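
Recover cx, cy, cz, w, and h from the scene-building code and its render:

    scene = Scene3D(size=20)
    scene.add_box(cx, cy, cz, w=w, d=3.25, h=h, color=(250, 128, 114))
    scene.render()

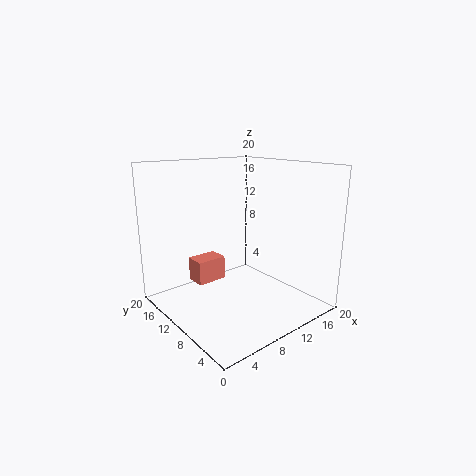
cx = 7.5
cy = 16.25
cz = 1
w = 4.75
h = 3.75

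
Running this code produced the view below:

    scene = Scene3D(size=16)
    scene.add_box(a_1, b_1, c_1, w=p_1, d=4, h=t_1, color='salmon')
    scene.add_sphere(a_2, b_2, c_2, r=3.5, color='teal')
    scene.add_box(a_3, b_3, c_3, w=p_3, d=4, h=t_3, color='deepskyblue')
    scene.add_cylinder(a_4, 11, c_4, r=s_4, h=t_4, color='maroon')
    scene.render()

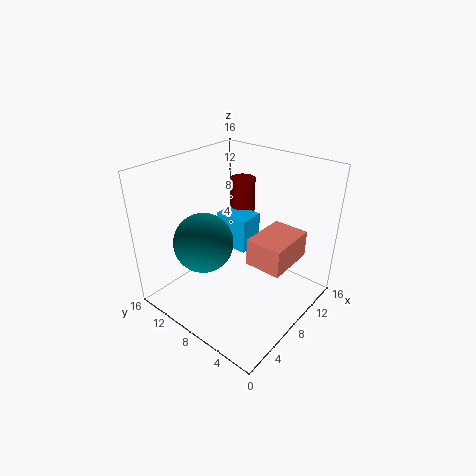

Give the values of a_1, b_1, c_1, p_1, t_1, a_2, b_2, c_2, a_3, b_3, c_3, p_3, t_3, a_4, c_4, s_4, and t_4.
a_1 = 7
b_1 = 2
c_1 = 6
p_1 = 5.5
t_1 = 3
a_2 = 6.5
b_2 = 12
c_2 = 6.5
a_3 = 9
b_3 = 8
c_3 = 5.5
p_3 = 3
t_3 = 4
a_4 = 12.5
c_4 = 9
s_4 = 1.5
t_4 = 4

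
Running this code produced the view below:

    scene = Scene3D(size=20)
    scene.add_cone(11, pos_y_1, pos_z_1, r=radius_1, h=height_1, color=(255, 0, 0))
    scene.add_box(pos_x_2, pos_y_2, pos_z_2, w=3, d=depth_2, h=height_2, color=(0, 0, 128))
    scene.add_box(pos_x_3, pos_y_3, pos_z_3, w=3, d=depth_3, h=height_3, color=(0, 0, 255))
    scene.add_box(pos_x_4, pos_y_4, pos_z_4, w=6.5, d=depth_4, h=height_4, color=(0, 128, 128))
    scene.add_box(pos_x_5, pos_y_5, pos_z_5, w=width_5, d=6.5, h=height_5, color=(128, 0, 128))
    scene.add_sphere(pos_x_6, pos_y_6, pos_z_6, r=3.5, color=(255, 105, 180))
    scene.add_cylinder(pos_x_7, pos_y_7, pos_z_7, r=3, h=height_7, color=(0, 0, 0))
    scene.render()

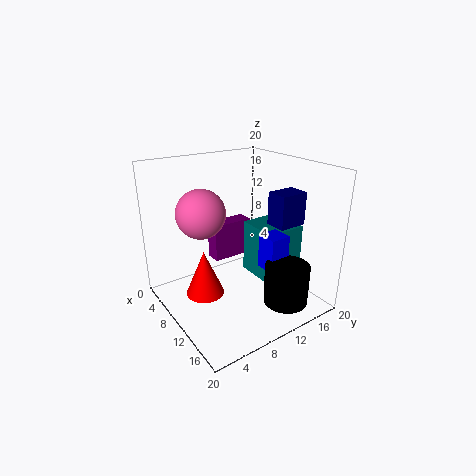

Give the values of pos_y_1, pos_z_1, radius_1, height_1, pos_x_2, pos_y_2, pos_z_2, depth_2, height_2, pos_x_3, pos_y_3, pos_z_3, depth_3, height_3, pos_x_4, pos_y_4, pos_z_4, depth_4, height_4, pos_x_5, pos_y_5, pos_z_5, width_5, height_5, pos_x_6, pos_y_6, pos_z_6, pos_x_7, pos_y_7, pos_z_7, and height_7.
pos_y_1 = 4; pos_z_1 = 4; radius_1 = 2.5; height_1 = 6; pos_x_2 = 12; pos_y_2 = 13.5; pos_z_2 = 12; depth_2 = 4; height_2 = 4.5; pos_x_3 = 11.5; pos_y_3 = 12.5; pos_z_3 = 5.5; depth_3 = 3; height_3 = 5; pos_x_4 = 6.5; pos_y_4 = 13.5; pos_z_4 = 2.5; depth_4 = 6; height_4 = 8; pos_x_5 = 1.5; pos_y_5 = 10; pos_z_5 = 3.5; width_5 = 2.5; height_5 = 6; pos_x_6 = 6; pos_y_6 = 6.5; pos_z_6 = 13; pos_x_7 = 16.5; pos_y_7 = 13.5; pos_z_7 = 2; height_7 = 5.5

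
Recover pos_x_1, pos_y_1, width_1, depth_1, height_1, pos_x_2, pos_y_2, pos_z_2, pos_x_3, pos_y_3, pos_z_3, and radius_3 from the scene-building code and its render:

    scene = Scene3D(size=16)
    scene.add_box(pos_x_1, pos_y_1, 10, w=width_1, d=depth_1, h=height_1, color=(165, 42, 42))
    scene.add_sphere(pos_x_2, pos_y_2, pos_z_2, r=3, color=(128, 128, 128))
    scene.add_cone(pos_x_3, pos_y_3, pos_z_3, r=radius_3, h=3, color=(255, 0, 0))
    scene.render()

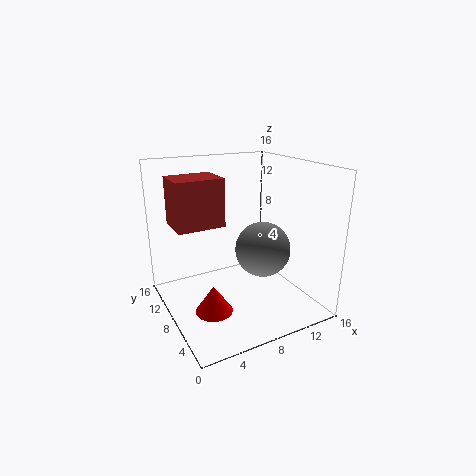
pos_x_1 = 1, pos_y_1 = 7, width_1 = 5, depth_1 = 4, height_1 = 5, pos_x_2 = 10, pos_y_2 = 6, pos_z_2 = 7, pos_x_3 = 4, pos_y_3 = 6, pos_z_3 = 1, radius_3 = 2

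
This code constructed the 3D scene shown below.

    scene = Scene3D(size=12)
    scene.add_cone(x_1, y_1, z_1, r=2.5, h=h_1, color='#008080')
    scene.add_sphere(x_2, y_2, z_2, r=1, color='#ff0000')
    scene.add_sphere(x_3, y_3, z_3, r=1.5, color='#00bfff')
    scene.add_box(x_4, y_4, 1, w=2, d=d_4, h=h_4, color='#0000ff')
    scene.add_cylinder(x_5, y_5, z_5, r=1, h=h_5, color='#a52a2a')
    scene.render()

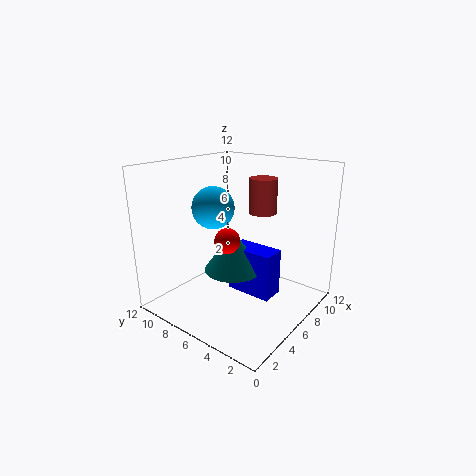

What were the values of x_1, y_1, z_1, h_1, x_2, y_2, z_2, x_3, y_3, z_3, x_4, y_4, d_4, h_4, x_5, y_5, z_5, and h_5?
x_1 = 6
y_1 = 6.5
z_1 = 3
h_1 = 3.5
x_2 = 4
y_2 = 5.5
z_2 = 6.5
x_3 = 2.5
y_3 = 5.5
z_3 = 9.5
x_4 = 6
y_4 = 3
d_4 = 4
h_4 = 4
x_5 = 5
y_5 = 3
z_5 = 9
h_5 = 2.5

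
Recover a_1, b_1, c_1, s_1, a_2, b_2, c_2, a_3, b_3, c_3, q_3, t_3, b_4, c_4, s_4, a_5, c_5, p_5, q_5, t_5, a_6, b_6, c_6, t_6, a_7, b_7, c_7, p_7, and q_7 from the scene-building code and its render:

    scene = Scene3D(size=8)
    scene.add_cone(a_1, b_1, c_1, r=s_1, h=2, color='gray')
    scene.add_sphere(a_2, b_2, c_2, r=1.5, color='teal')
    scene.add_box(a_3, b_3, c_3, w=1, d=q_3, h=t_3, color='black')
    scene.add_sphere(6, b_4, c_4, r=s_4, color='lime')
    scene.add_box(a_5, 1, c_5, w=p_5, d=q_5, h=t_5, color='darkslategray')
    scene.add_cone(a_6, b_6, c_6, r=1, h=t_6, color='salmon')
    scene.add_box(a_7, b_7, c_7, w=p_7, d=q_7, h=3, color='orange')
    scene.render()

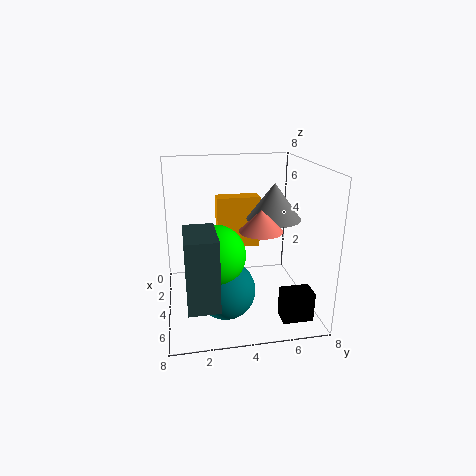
a_1 = 4; b_1 = 6; c_1 = 5; s_1 = 1.5; a_2 = 6; b_2 = 3; c_2 = 2; a_3 = 7; b_3 = 5.5; c_3 = 1; q_3 = 1.5; t_3 = 1.5; b_4 = 2.5; c_4 = 4; s_4 = 1.5; a_5 = 5.5; c_5 = 2; p_5 = 2.5; q_5 = 1.5; t_5 = 3.5; a_6 = 7; b_6 = 4.5; c_6 = 5.5; t_6 = 1; a_7 = 2; b_7 = 3; c_7 = 3; p_7 = 1; q_7 = 2.5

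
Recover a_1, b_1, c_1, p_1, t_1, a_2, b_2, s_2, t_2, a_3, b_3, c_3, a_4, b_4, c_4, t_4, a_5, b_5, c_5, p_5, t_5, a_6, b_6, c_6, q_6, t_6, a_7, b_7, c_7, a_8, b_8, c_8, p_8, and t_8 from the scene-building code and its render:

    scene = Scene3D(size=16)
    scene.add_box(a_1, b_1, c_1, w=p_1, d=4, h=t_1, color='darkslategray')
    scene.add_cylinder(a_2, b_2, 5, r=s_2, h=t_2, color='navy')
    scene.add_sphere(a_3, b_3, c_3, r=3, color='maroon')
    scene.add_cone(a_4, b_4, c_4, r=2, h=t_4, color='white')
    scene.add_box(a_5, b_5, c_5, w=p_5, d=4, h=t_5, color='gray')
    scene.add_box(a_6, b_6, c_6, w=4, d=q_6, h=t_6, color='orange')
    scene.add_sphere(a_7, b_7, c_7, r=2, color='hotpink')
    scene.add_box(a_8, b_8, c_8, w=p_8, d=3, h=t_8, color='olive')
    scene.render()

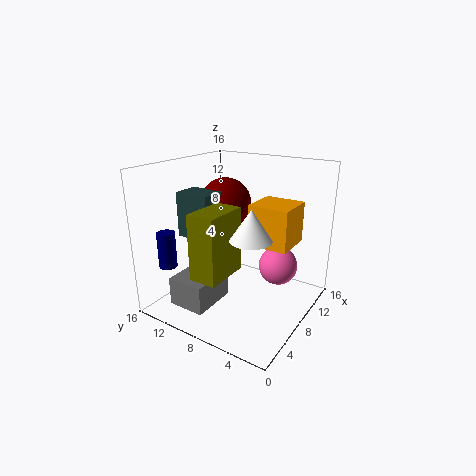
a_1 = 5
b_1 = 10
c_1 = 8
p_1 = 3
t_1 = 5
a_2 = 3
b_2 = 14
s_2 = 1
t_2 = 4
a_3 = 10
b_3 = 11
c_3 = 11
a_4 = 4
b_4 = 4
c_4 = 10
t_4 = 3
a_5 = 1
b_5 = 8
c_5 = 2
p_5 = 5
t_5 = 3
a_6 = 5
b_6 = 1
c_6 = 9
q_6 = 4
t_6 = 4
a_7 = 8
b_7 = 3
c_7 = 6
a_8 = 2
b_8 = 7
c_8 = 5
p_8 = 5
t_8 = 7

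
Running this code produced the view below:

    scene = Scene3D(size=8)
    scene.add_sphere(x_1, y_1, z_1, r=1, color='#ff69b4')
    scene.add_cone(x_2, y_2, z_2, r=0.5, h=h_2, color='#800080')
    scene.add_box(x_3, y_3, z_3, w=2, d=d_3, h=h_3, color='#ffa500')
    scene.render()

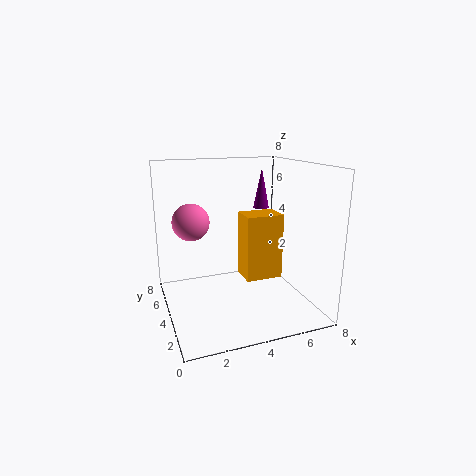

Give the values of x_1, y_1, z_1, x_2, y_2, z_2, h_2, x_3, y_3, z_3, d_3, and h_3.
x_1 = 1.5
y_1 = 4.5
z_1 = 5
x_2 = 6.5
y_2 = 6.5
z_2 = 5
h_2 = 2.5
x_3 = 4
y_3 = 2.5
z_3 = 2
d_3 = 1.5
h_3 = 3.5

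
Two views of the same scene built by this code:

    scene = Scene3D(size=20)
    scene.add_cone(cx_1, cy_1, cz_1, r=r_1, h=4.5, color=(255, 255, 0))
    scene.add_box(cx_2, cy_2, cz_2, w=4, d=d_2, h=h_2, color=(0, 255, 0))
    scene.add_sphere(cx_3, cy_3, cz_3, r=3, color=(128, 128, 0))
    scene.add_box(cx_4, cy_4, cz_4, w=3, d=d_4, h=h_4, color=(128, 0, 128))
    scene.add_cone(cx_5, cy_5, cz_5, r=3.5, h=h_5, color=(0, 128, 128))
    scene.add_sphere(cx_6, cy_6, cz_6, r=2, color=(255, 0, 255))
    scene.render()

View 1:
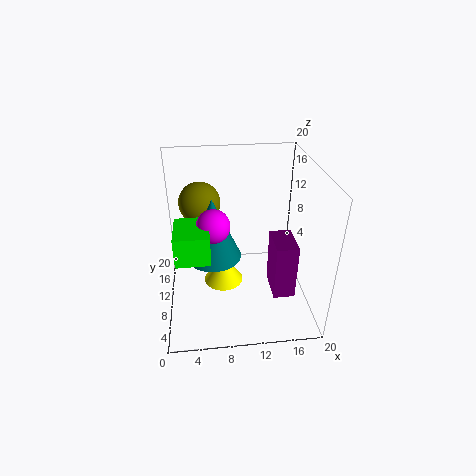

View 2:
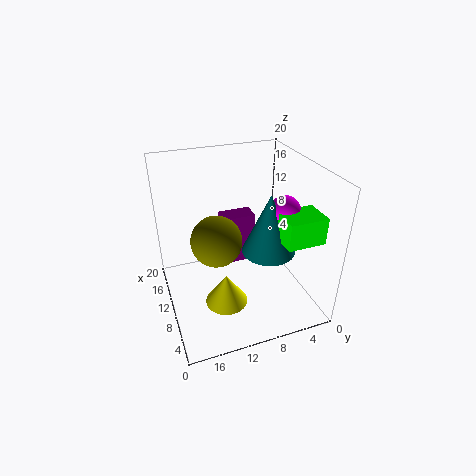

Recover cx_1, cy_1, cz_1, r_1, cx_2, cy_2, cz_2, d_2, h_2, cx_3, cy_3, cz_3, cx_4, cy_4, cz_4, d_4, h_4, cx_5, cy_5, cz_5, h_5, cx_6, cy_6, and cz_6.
cx_1 = 8; cy_1 = 12.5; cz_1 = 1; r_1 = 3; cx_2 = 2; cy_2 = 1.5; cz_2 = 12; d_2 = 5; h_2 = 3.5; cx_3 = 5; cy_3 = 14.5; cz_3 = 13.5; cx_4 = 14.5; cy_4 = 5.5; cz_4 = 2.5; d_4 = 5; h_4 = 8; cx_5 = 6.5; cy_5 = 7; cz_5 = 9.5; h_5 = 8; cx_6 = 6.5; cy_6 = 5; cz_6 = 15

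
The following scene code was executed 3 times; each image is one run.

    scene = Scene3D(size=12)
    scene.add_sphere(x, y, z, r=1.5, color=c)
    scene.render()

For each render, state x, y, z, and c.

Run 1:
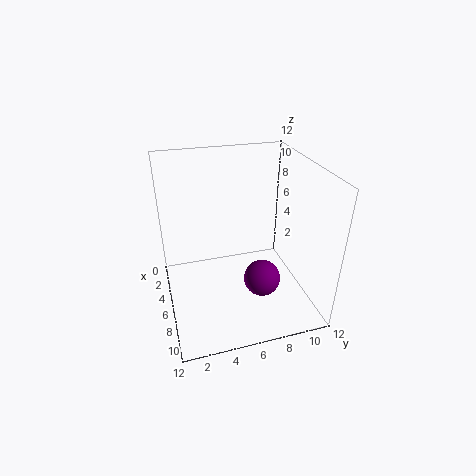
x = 8, y = 7.5, z = 3, c = 'purple'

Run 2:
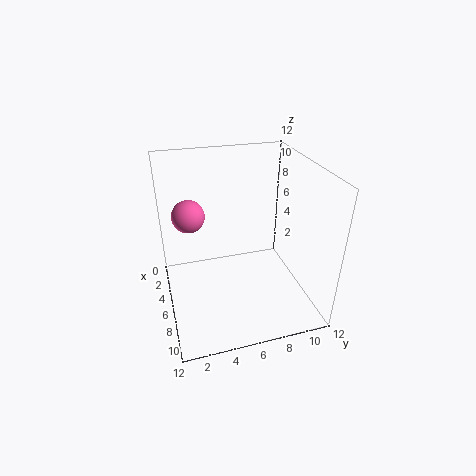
x = 2, y = 2.5, z = 6.5, c = 'hotpink'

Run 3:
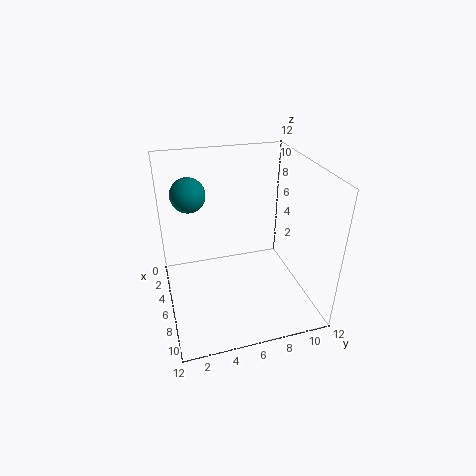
x = 3, y = 2.5, z = 9, c = 'teal'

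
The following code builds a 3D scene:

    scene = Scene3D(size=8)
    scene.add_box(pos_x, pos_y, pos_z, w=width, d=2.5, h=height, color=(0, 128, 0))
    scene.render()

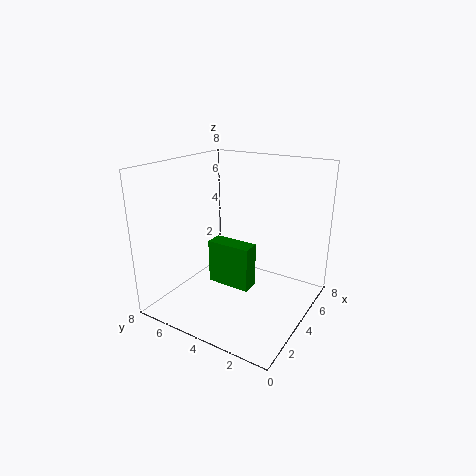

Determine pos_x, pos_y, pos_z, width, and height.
pos_x = 3.25, pos_y = 3, pos_z = 1.25, width = 1, height = 2.5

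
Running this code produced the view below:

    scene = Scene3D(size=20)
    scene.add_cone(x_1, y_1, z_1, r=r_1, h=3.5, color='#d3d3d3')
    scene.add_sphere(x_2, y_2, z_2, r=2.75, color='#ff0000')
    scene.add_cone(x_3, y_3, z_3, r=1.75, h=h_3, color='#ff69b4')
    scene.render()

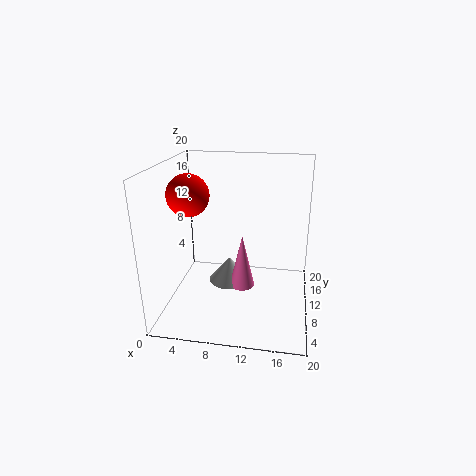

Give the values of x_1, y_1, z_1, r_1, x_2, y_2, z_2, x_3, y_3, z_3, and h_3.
x_1 = 8.75
y_1 = 10.25
z_1 = 3.25
r_1 = 3
x_2 = 4
y_2 = 7.5
z_2 = 16.5
x_3 = 10.75
y_3 = 9
z_3 = 3.25
h_3 = 7.5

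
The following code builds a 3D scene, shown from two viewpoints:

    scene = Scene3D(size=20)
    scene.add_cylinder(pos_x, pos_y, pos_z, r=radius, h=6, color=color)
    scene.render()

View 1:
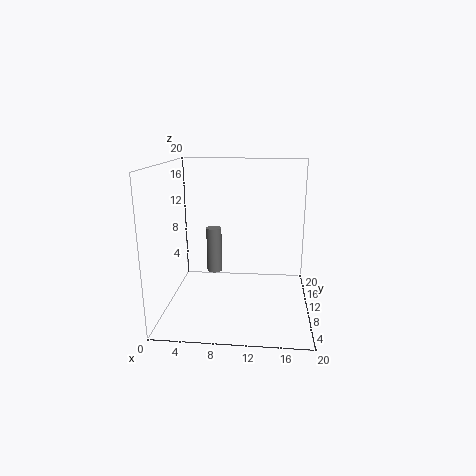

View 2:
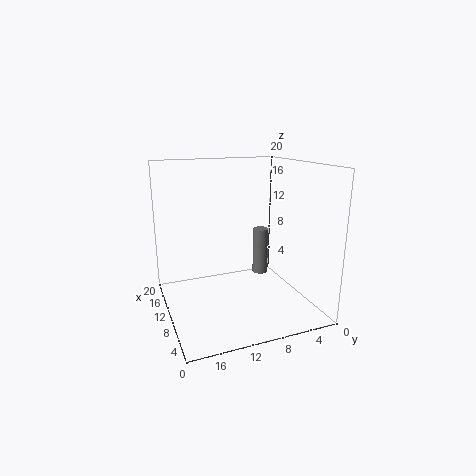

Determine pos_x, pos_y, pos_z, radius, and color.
pos_x = 7
pos_y = 8
pos_z = 6
radius = 1
color = 'gray'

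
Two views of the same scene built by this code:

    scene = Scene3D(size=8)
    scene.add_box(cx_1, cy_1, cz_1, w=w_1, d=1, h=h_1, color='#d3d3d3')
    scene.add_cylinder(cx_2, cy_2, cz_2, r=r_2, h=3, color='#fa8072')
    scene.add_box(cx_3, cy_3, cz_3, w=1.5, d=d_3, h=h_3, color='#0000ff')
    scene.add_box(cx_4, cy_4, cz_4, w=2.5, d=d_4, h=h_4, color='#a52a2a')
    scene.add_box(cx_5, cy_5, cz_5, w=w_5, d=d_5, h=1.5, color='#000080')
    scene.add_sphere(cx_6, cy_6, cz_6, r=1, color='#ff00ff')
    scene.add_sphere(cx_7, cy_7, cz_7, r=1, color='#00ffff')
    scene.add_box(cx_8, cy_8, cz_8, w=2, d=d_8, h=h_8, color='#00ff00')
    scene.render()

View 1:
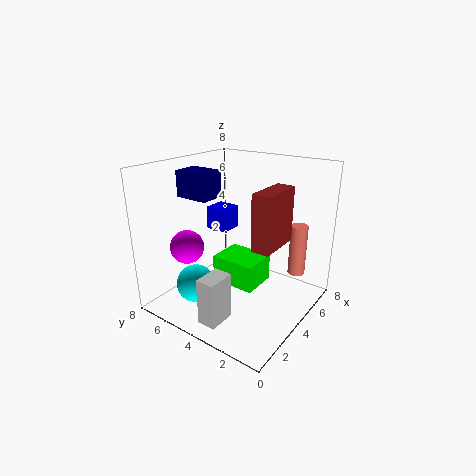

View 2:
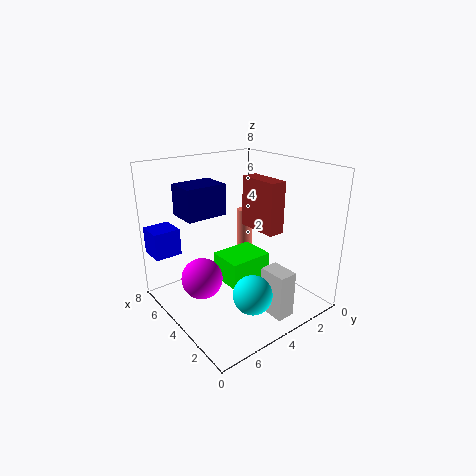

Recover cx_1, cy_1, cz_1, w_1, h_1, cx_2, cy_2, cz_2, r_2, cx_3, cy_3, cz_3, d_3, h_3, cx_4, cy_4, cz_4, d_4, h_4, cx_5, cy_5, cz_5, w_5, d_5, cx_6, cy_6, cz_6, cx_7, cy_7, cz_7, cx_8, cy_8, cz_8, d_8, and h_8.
cx_1 = 0.5, cy_1 = 3, cz_1 = 0.5, w_1 = 1.5, h_1 = 2.5, cx_2 = 6.5, cy_2 = 1.5, cz_2 = 1.5, r_2 = 0.5, cx_3 = 6, cy_3 = 6.5, cz_3 = 3, d_3 = 1.5, h_3 = 1.5, cx_4 = 3, cy_4 = 1.5, cz_4 = 4, d_4 = 1, h_4 = 3, cx_5 = 3, cy_5 = 5.5, cz_5 = 6, w_5 = 1.5, d_5 = 2, cx_6 = 3, cy_6 = 7, cz_6 = 3, cx_7 = 1.5, cy_7 = 5, cz_7 = 2, cx_8 = 3, cy_8 = 2.5, cz_8 = 1.5, d_8 = 2.5, h_8 = 1.5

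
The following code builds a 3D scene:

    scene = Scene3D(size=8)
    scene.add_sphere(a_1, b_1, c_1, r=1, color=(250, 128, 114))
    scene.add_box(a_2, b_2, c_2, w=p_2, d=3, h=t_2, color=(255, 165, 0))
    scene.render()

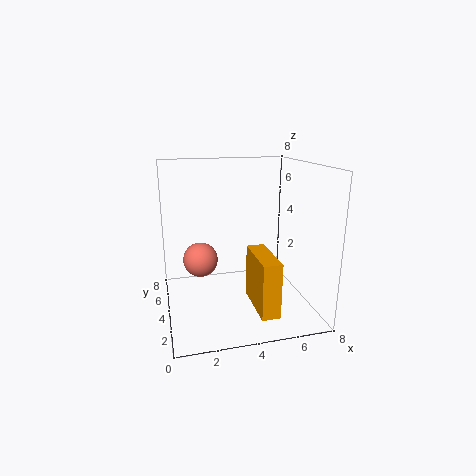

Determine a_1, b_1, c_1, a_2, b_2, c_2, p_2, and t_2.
a_1 = 2
b_1 = 5
c_1 = 2.5
a_2 = 4.5
b_2 = 1
c_2 = 0.5
p_2 = 1
t_2 = 3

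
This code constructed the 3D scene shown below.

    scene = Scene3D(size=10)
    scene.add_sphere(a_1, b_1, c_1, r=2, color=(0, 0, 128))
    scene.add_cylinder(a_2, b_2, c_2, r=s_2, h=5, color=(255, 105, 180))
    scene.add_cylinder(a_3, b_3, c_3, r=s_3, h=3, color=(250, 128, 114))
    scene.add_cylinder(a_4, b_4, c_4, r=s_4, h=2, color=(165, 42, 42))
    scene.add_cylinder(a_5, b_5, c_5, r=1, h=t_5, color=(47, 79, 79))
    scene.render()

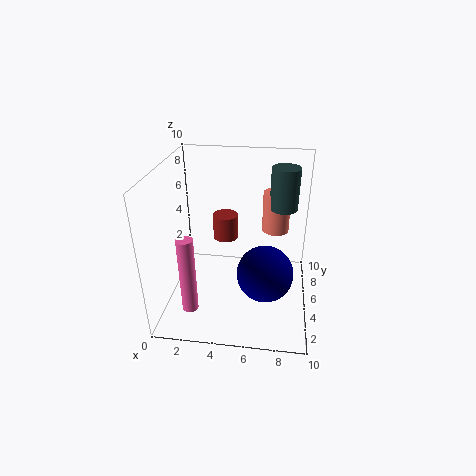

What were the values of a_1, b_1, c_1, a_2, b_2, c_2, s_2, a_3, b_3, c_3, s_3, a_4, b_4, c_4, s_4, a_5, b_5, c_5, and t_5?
a_1 = 7
b_1 = 4.5
c_1 = 2.5
a_2 = 2.5
b_2 = 1
c_2 = 2
s_2 = 0.5
a_3 = 7.5
b_3 = 7.5
c_3 = 4.5
s_3 = 1
a_4 = 3.5
b_4 = 8.5
c_4 = 3
s_4 = 1
a_5 = 8
b_5 = 7
c_5 = 6.5
t_5 = 3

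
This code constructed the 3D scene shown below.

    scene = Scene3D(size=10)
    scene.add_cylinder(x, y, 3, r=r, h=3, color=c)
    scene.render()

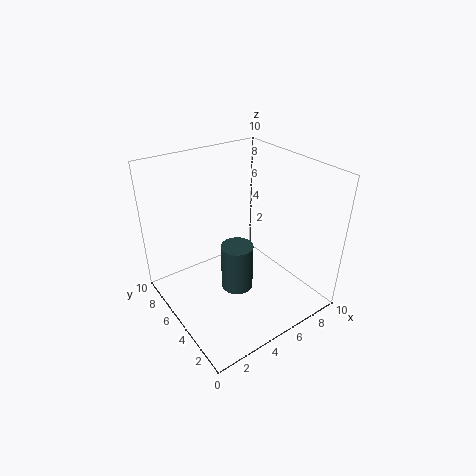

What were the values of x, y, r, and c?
x = 3.5; y = 3; r = 1; c = 'darkslategray'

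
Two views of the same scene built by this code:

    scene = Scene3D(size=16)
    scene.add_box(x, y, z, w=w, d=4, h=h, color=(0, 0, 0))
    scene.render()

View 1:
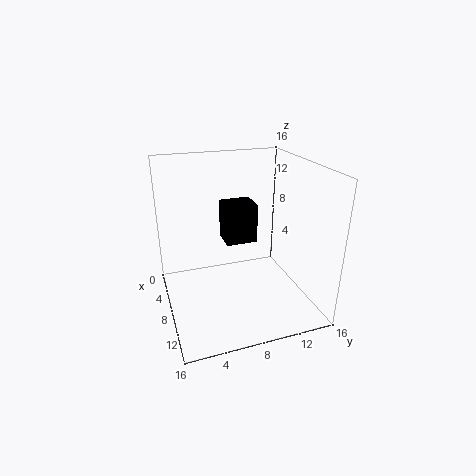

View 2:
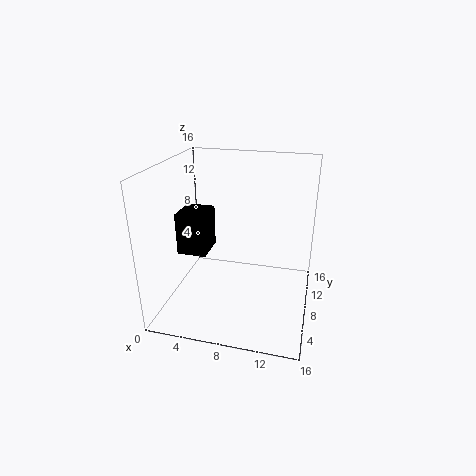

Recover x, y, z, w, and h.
x = 0.5; y = 8; z = 5; w = 3.5; h = 5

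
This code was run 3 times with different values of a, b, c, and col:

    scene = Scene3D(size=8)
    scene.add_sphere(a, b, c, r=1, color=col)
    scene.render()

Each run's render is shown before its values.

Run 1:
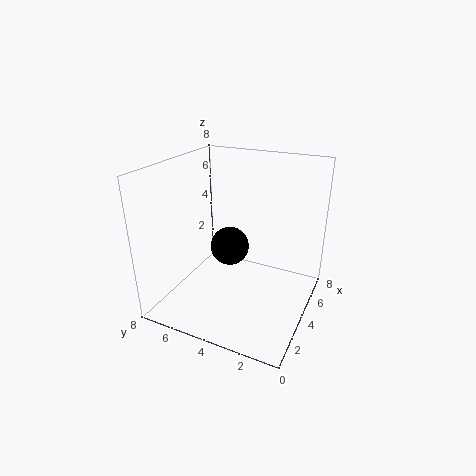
a = 3, b = 4, c = 4, col = 'black'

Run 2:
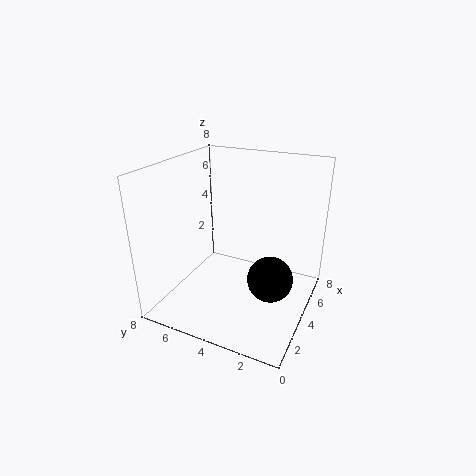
a = 1, b = 1, c = 4, col = 'black'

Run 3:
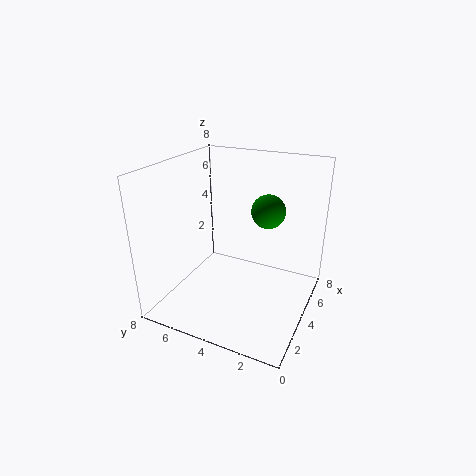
a = 6, b = 3, c = 5, col = 'green'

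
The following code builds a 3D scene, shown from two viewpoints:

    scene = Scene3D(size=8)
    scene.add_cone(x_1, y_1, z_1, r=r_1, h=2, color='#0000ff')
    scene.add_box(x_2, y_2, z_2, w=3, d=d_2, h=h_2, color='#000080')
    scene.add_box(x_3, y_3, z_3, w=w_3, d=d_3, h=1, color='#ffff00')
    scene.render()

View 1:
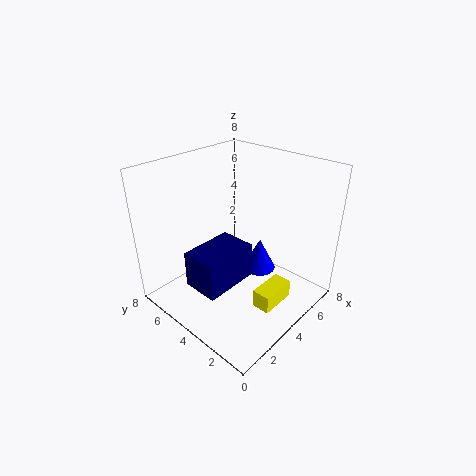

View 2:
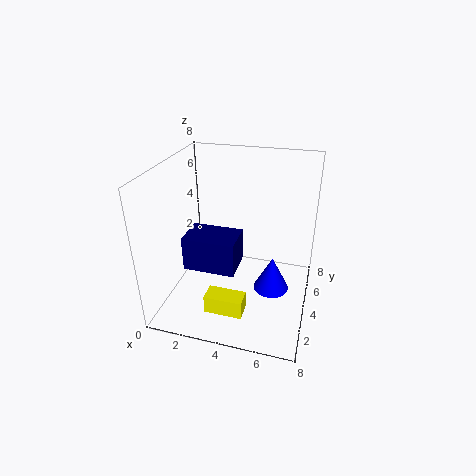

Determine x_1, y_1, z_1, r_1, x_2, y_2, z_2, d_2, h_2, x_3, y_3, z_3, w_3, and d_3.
x_1 = 6, y_1 = 4, z_1 = 1, r_1 = 1, x_2 = 1, y_2 = 3, z_2 = 2, d_2 = 2, h_2 = 2, x_3 = 3, y_3 = 1, z_3 = 1, w_3 = 2, d_3 = 1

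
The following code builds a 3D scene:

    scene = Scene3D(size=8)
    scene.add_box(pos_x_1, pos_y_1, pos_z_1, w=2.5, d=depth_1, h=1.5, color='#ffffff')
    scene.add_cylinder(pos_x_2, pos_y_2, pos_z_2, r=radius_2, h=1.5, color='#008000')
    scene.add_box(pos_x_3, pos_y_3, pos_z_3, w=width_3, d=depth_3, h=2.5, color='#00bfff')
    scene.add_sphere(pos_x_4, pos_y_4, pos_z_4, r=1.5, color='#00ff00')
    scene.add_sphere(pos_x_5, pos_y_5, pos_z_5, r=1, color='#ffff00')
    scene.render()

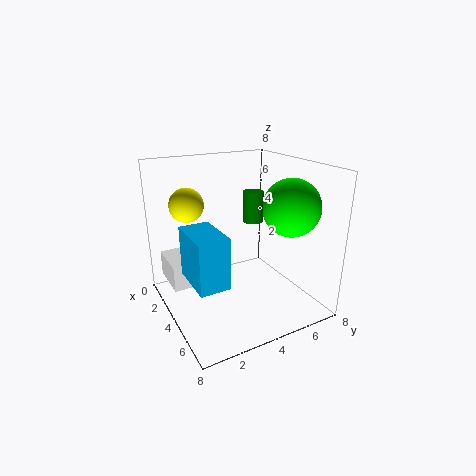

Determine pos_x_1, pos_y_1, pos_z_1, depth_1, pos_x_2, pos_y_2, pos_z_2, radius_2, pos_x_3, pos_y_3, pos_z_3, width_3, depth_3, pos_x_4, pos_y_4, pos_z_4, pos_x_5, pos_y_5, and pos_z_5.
pos_x_1 = 0.5
pos_y_1 = 0.5
pos_z_1 = 1
depth_1 = 2
pos_x_2 = 5.5
pos_y_2 = 4
pos_z_2 = 5.5
radius_2 = 0.5
pos_x_3 = 4.5
pos_y_3 = 0.5
pos_z_3 = 3
width_3 = 2.5
depth_3 = 1.5
pos_x_4 = 6
pos_y_4 = 6
pos_z_4 = 6
pos_x_5 = 1.5
pos_y_5 = 2
pos_z_5 = 5.5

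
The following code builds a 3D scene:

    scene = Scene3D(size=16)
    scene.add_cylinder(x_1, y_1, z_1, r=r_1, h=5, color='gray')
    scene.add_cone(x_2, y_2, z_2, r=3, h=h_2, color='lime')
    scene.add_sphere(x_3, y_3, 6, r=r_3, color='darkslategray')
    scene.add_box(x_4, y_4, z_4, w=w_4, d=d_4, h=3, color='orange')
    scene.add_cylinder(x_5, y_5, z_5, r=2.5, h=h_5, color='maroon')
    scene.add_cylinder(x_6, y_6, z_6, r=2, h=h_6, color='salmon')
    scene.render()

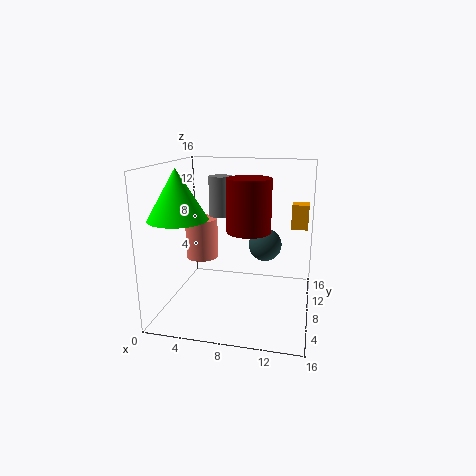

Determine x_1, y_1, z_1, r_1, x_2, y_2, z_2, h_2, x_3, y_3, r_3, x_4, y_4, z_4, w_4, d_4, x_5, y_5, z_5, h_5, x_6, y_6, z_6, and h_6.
x_1 = 4.5, y_1 = 13.5, z_1 = 9, r_1 = 1.5, x_2 = 3, y_2 = 3.5, z_2 = 11, h_2 = 5, x_3 = 10.5, y_3 = 12, r_3 = 2, x_4 = 13.5, y_4 = 12.5, z_4 = 8, w_4 = 2, d_4 = 2, x_5 = 9, y_5 = 9, z_5 = 8.5, h_5 = 6, x_6 = 2.5, y_6 = 11.5, z_6 = 4, h_6 = 5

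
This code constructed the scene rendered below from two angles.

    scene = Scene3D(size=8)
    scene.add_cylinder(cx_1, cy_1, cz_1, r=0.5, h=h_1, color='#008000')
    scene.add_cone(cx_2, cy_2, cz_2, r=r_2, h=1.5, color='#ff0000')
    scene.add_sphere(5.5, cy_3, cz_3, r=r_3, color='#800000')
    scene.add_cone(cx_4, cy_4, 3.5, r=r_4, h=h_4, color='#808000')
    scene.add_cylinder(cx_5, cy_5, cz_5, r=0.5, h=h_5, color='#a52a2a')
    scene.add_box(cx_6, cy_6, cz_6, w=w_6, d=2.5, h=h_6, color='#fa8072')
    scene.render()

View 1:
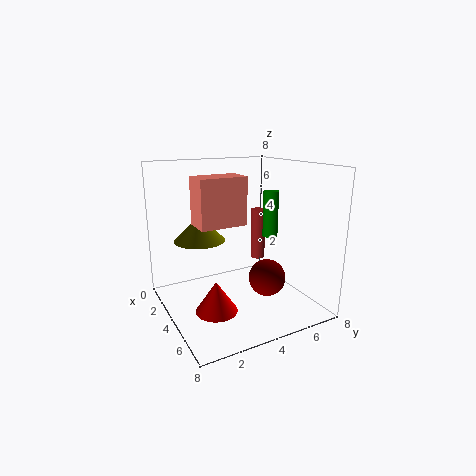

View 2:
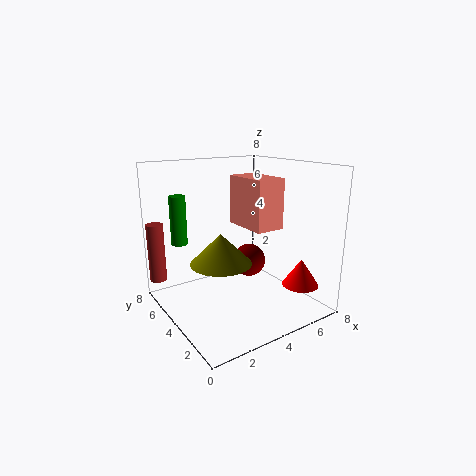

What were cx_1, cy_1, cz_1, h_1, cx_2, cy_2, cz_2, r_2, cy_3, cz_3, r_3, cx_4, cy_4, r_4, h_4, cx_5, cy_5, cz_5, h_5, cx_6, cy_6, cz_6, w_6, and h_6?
cx_1 = 2, cy_1 = 7.5, cz_1 = 3, h_1 = 3, cx_2 = 6.5, cy_2 = 1.5, cz_2 = 1.5, r_2 = 1, cy_3 = 5, cz_3 = 2, r_3 = 1, cx_4 = 2, cy_4 = 2.5, r_4 = 1.5, h_4 = 1.5, cx_5 = 0.5, cy_5 = 7.5, cz_5 = 1, h_5 = 3.5, cx_6 = 3.5, cy_6 = 1.5, cz_6 = 5, w_6 = 1.5, h_6 = 2.5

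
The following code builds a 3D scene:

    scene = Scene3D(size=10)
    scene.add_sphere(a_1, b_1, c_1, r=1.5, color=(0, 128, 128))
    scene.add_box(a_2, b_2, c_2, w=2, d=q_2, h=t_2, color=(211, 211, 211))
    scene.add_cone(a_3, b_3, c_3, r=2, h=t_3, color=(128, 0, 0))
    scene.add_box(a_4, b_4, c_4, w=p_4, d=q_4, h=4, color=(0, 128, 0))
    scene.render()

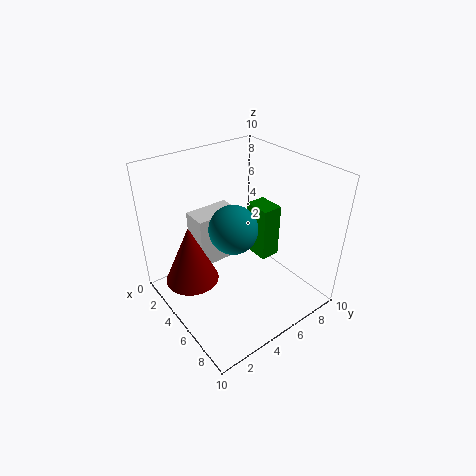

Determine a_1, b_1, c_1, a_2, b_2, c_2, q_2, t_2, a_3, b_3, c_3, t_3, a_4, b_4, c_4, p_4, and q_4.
a_1 = 6.5, b_1 = 3.5, c_1 = 7, a_2 = 0.5, b_2 = 3.5, c_2 = 1.5, q_2 = 3.5, t_2 = 4, a_3 = 2.5, b_3 = 2.5, c_3 = 1, t_3 = 4.5, a_4 = 3.5, b_4 = 7, c_4 = 2.5, p_4 = 2, q_4 = 1.5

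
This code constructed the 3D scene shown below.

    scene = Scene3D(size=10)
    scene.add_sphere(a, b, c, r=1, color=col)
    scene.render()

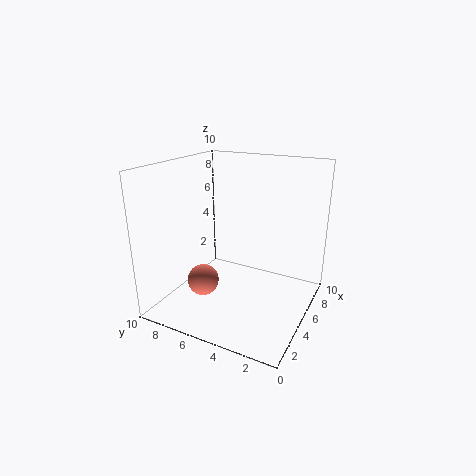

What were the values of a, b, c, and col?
a = 2; b = 6; c = 3; col = 'salmon'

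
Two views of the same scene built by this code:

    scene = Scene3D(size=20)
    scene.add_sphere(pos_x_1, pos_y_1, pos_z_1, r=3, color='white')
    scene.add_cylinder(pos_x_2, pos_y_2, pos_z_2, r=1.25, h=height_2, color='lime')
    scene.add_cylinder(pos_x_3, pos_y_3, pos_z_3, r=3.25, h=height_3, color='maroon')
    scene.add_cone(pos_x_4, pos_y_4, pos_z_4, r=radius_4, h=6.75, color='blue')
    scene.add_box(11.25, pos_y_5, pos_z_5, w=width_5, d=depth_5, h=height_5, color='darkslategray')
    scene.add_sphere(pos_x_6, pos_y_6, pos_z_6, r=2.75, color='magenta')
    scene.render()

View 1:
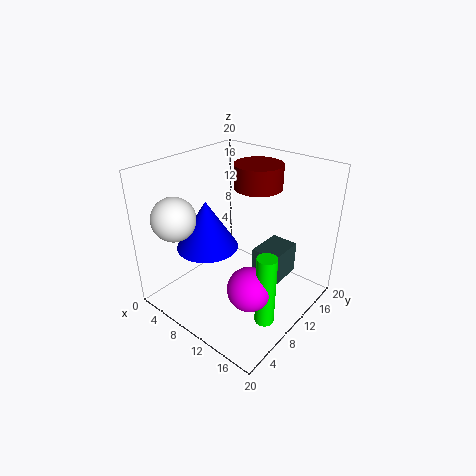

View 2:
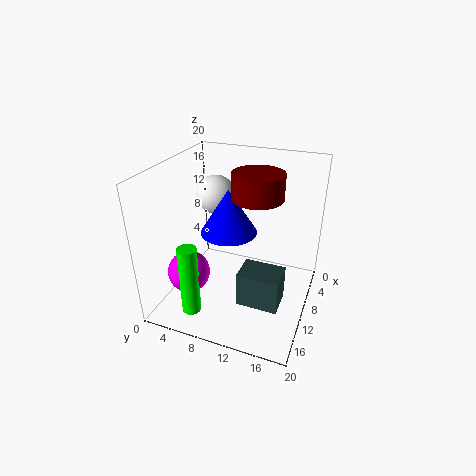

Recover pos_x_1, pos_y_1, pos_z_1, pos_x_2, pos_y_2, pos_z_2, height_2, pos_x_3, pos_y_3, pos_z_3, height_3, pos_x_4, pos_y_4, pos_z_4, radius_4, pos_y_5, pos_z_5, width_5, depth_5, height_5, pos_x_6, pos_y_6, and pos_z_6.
pos_x_1 = 4, pos_y_1 = 4, pos_z_1 = 13.25, pos_x_2 = 17.5, pos_y_2 = 6.25, pos_z_2 = 2.25, height_2 = 9.5, pos_x_3 = 11, pos_y_3 = 13, pos_z_3 = 16.75, height_3 = 3.25, pos_x_4 = 6.75, pos_y_4 = 7.25, pos_z_4 = 8.75, radius_4 = 4.25, pos_y_5 = 11.75, pos_z_5 = 3, width_5 = 4, depth_5 = 5.5, height_5 = 4.75, pos_x_6 = 15.75, pos_y_6 = 5.25, pos_z_6 = 7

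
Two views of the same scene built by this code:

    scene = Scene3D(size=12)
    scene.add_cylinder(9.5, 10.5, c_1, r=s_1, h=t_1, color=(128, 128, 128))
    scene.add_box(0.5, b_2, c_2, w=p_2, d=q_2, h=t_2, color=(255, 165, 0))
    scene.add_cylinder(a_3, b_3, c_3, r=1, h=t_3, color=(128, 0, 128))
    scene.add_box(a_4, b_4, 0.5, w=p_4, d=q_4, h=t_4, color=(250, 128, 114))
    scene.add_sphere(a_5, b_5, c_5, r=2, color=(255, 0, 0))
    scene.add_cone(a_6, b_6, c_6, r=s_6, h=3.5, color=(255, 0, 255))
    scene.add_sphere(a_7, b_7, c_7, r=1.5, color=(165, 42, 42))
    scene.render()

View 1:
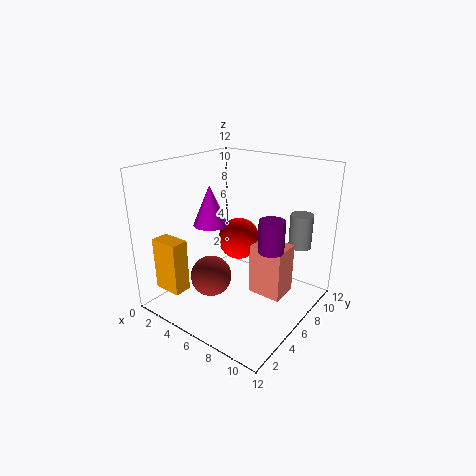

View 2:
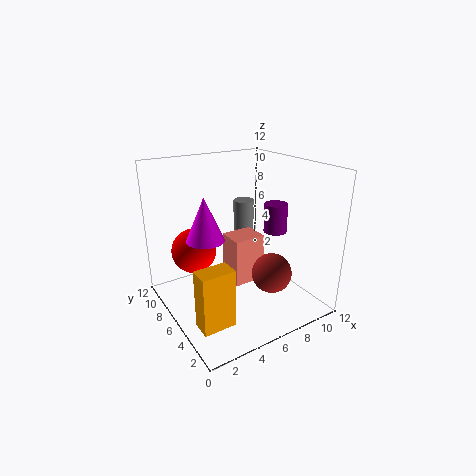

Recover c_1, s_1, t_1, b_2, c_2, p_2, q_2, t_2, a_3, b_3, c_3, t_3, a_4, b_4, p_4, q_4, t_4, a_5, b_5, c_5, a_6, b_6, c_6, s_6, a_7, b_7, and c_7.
c_1 = 4.5; s_1 = 1; t_1 = 3; b_2 = 1.5; c_2 = 1.5; p_2 = 2.5; q_2 = 1.5; t_2 = 4.5; a_3 = 9.5; b_3 = 5.5; c_3 = 6; t_3 = 2.5; a_4 = 6.5; b_4 = 7; p_4 = 3; q_4 = 2.5; t_4 = 4.5; a_5 = 3.5; b_5 = 9.5; c_5 = 4; a_6 = 3; b_6 = 6; c_6 = 6.5; s_6 = 1.5; a_7 = 6.5; b_7 = 2; c_7 = 4.5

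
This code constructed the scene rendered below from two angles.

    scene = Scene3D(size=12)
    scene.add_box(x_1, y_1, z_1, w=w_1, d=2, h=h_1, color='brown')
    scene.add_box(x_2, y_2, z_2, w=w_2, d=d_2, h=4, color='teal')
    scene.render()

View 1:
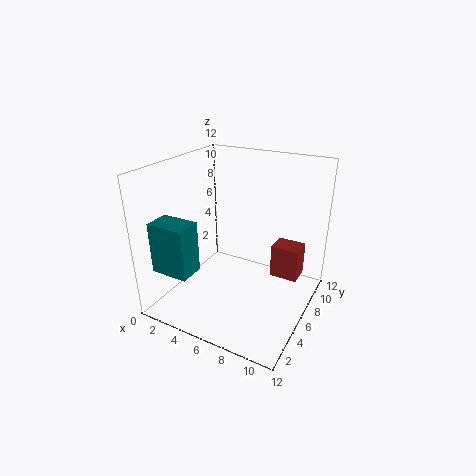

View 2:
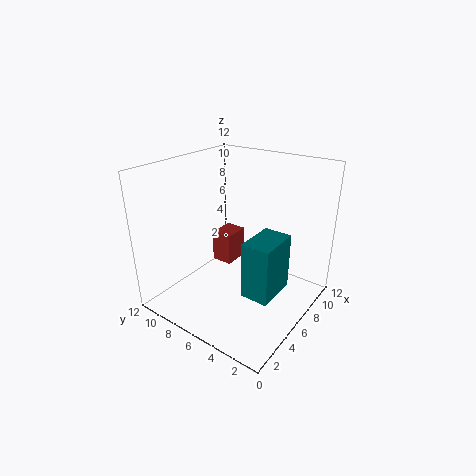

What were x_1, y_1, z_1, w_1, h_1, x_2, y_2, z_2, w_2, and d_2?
x_1 = 8
y_1 = 8.5
z_1 = 1.5
w_1 = 2.5
h_1 = 3
x_2 = 1.5
y_2 = 0.5
z_2 = 4.5
w_2 = 3
d_2 = 2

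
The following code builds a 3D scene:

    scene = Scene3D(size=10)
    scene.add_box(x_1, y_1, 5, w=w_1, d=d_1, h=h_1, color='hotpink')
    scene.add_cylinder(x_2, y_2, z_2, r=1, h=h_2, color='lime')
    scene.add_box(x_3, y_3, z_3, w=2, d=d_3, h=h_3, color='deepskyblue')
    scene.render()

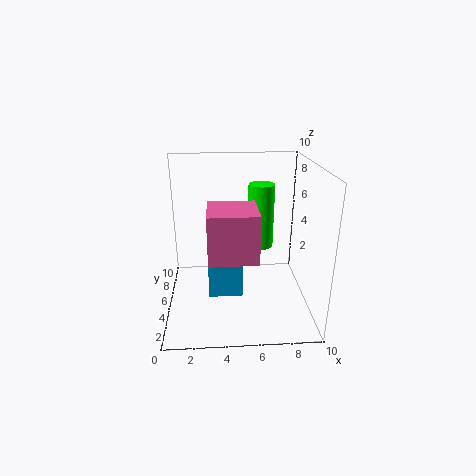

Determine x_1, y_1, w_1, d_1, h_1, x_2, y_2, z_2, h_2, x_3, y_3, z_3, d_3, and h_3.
x_1 = 3; y_1 = 1; w_1 = 3; d_1 = 3; h_1 = 3; x_2 = 7; y_2 = 8; z_2 = 3; h_2 = 5; x_3 = 3; y_3 = 1; z_3 = 3; d_3 = 3; h_3 = 2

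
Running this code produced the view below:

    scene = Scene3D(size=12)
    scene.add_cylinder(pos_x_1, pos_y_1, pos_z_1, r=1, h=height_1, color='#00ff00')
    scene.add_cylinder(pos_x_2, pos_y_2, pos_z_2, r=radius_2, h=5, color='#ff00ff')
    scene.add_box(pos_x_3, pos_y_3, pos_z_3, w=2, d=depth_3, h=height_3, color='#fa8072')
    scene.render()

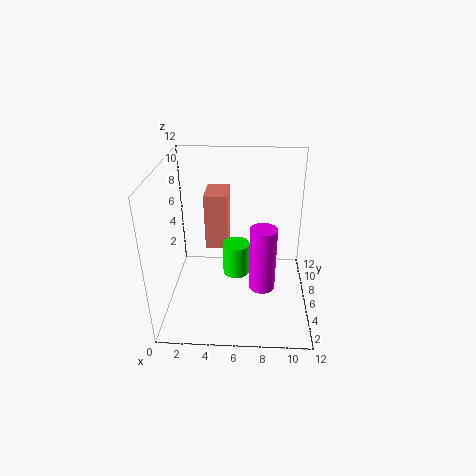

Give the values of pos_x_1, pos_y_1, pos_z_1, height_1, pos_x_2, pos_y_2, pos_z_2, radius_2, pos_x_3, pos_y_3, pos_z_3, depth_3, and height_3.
pos_x_1 = 6, pos_y_1 = 3.5, pos_z_1 = 4.5, height_1 = 2.5, pos_x_2 = 8, pos_y_2 = 3, pos_z_2 = 3.5, radius_2 = 1, pos_x_3 = 3, pos_y_3 = 7.5, pos_z_3 = 4, depth_3 = 3, height_3 = 5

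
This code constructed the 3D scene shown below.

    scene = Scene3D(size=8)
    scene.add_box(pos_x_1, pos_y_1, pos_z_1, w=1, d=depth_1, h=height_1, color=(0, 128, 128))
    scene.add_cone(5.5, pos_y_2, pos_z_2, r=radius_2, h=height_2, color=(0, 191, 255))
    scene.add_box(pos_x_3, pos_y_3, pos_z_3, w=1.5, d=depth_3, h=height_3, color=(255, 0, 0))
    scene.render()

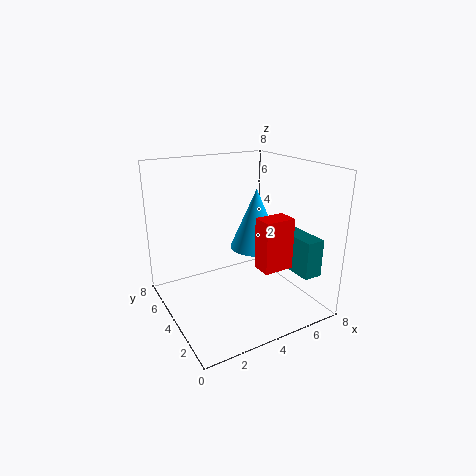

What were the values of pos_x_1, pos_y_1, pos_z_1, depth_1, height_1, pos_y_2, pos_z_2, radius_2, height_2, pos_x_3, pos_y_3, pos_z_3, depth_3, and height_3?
pos_x_1 = 6, pos_y_1 = 0.5, pos_z_1 = 2.5, depth_1 = 2.5, height_1 = 2, pos_y_2 = 4.5, pos_z_2 = 3, radius_2 = 1.5, height_2 = 3.5, pos_x_3 = 3.5, pos_y_3 = 0.5, pos_z_3 = 3.5, depth_3 = 1, height_3 = 2.5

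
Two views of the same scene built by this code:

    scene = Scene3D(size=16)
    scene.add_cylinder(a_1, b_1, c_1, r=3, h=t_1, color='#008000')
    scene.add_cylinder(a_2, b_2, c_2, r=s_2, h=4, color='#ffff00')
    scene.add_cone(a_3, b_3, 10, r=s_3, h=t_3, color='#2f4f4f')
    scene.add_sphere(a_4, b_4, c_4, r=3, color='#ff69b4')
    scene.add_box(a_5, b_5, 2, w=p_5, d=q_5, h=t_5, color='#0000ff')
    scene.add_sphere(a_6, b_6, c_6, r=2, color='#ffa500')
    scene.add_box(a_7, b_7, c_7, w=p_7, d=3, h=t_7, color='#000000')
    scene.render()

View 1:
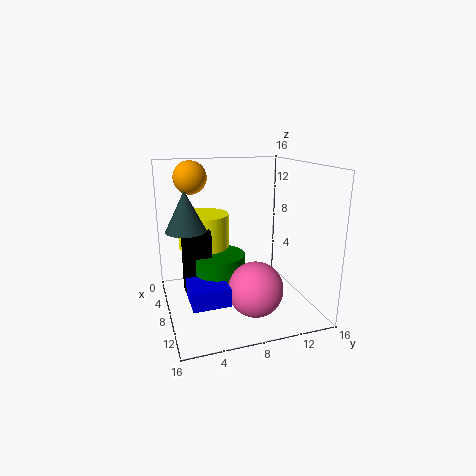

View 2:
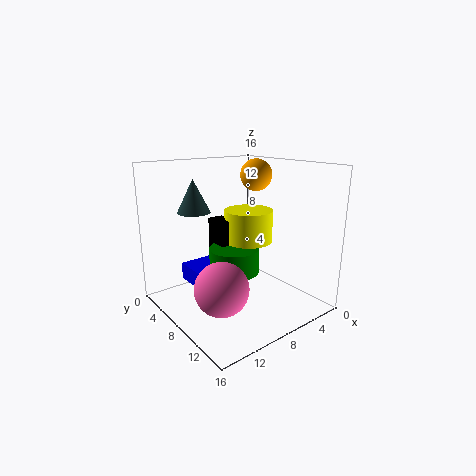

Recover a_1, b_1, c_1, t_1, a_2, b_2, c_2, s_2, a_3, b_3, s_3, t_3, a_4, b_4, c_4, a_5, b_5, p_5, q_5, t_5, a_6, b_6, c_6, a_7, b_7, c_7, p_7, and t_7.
a_1 = 7, b_1 = 6, c_1 = 3, t_1 = 3, a_2 = 4, b_2 = 5, c_2 = 6, s_2 = 3, a_3 = 10, b_3 = 2, s_3 = 2, t_3 = 4, a_4 = 11, b_4 = 9, c_4 = 3, a_5 = 8, b_5 = 2, p_5 = 4, q_5 = 4, t_5 = 2, a_6 = 2, b_6 = 4, c_6 = 14, a_7 = 6, b_7 = 2, c_7 = 2, p_7 = 2, t_7 = 7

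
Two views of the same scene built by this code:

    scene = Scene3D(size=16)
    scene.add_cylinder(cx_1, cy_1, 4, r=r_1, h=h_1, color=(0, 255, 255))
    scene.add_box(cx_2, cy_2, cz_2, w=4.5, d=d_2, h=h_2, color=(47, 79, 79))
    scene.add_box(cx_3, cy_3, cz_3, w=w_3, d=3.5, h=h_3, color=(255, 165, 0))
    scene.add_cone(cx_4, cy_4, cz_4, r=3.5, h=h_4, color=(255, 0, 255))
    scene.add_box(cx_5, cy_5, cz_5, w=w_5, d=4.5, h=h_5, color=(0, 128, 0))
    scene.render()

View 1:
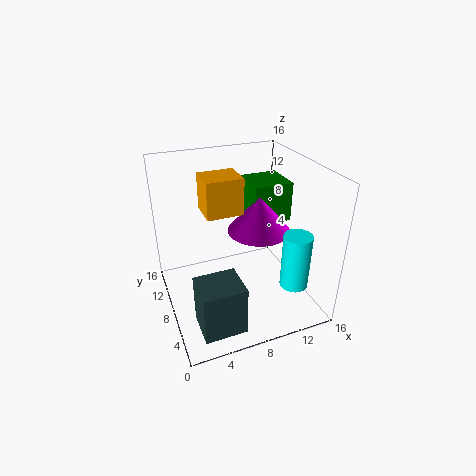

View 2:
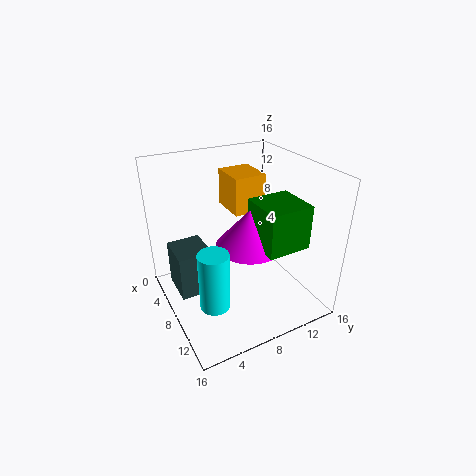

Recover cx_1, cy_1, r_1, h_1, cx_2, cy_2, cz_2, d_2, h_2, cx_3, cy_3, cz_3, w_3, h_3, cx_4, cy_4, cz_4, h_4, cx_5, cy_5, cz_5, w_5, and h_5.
cx_1 = 12.5, cy_1 = 3, r_1 = 1.5, h_1 = 6, cx_2 = 2, cy_2 = 1.5, cz_2 = 0.5, d_2 = 4, h_2 = 5.5, cx_3 = 4.5, cy_3 = 7.5, cz_3 = 11, w_3 = 4, h_3 = 4, cx_4 = 10.5, cy_4 = 8, cz_4 = 8.5, h_4 = 4, cx_5 = 10, cy_5 = 8, cz_5 = 9, w_5 = 4.5, h_5 = 4.5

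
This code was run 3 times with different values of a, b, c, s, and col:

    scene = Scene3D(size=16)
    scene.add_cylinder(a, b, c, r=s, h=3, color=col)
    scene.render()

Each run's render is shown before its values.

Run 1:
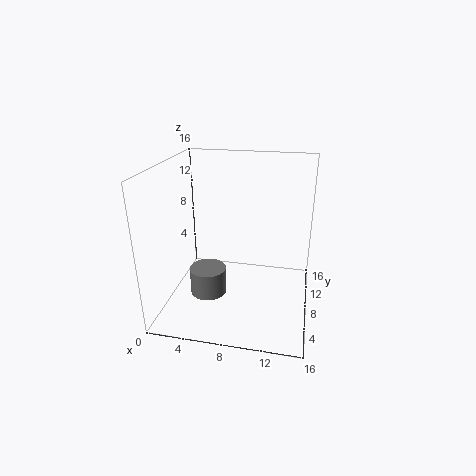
a = 5
b = 6
c = 2
s = 2
col = 'gray'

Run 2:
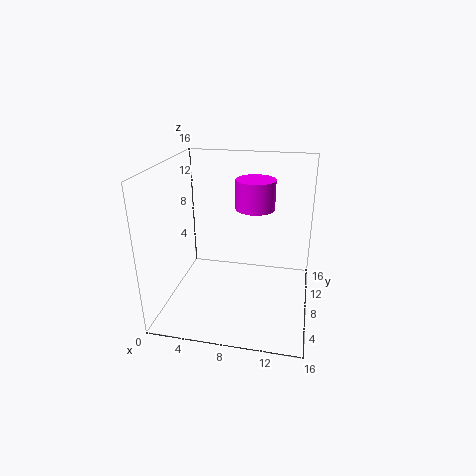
a = 10
b = 7
c = 12
s = 2
col = 'magenta'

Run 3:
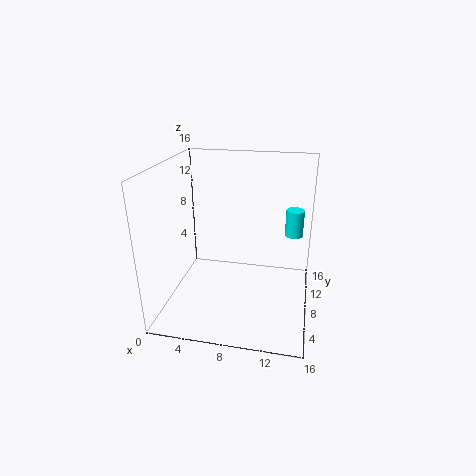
a = 14
b = 10
c = 8
s = 1
col = 'cyan'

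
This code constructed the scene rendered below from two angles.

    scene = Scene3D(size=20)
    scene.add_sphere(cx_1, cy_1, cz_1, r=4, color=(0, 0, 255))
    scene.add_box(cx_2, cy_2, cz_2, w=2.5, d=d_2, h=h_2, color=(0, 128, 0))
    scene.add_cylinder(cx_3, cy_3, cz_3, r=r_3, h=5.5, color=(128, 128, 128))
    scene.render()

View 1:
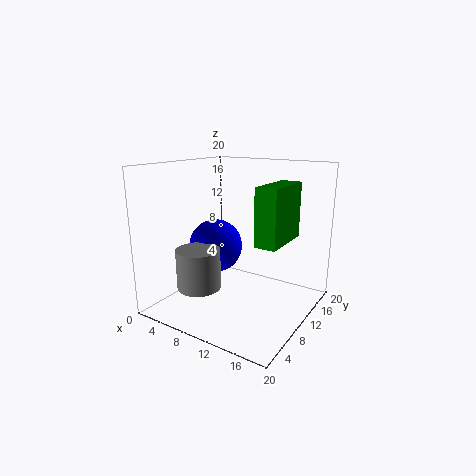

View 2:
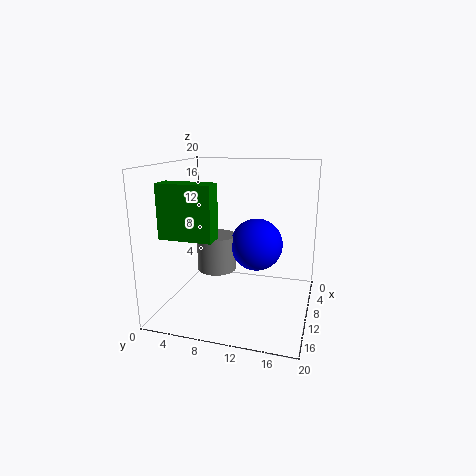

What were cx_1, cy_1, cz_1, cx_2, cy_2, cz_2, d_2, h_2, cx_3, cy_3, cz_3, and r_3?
cx_1 = 5; cy_1 = 11.5; cz_1 = 7.5; cx_2 = 16.5; cy_2 = 3; cz_2 = 12; d_2 = 6.5; h_2 = 6.5; cx_3 = 6.5; cy_3 = 5.5; cz_3 = 3.5; r_3 = 3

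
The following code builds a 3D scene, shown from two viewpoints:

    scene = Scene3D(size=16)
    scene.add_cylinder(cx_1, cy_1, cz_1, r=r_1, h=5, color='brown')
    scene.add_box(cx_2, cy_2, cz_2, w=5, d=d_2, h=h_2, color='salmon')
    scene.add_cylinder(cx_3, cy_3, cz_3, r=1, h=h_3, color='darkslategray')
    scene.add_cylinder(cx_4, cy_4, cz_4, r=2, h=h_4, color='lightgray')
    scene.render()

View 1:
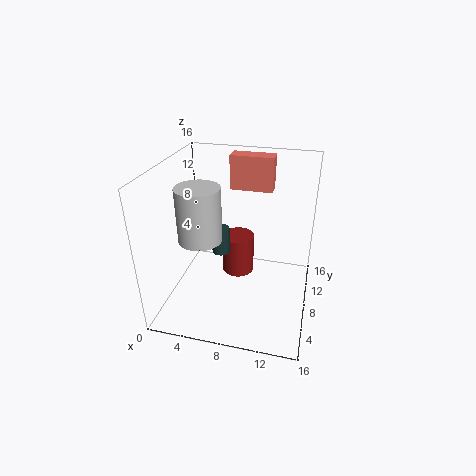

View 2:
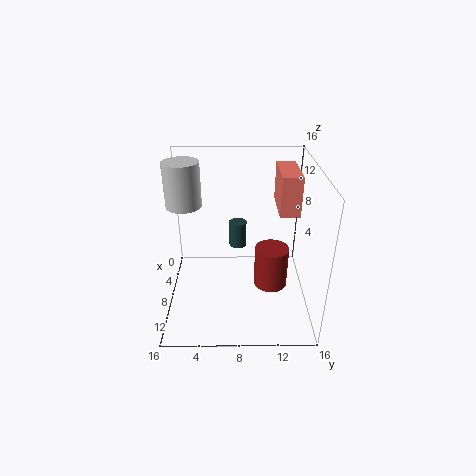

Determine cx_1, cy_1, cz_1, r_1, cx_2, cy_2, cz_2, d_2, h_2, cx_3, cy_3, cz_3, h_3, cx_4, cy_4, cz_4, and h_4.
cx_1 = 7, cy_1 = 12, cz_1 = 1, r_1 = 2, cx_2 = 6, cy_2 = 12, cz_2 = 12, d_2 = 2, h_2 = 4, cx_3 = 6, cy_3 = 8, cz_3 = 6, h_3 = 3, cx_4 = 6, cy_4 = 2, cz_4 = 11, h_4 = 5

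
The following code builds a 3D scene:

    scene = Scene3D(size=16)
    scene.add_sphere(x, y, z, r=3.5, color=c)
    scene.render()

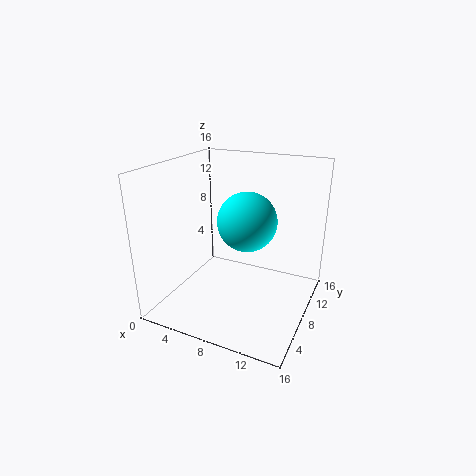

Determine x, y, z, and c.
x = 8; y = 10.5; z = 9; c = 'cyan'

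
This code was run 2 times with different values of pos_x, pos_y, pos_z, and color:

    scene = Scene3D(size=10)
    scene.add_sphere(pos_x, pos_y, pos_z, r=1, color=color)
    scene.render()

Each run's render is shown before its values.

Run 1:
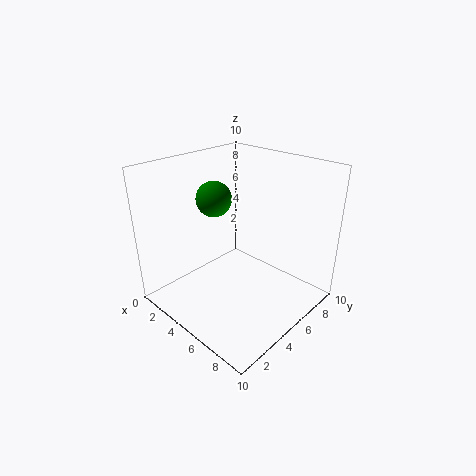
pos_x = 6
pos_y = 2
pos_z = 9
color = 'green'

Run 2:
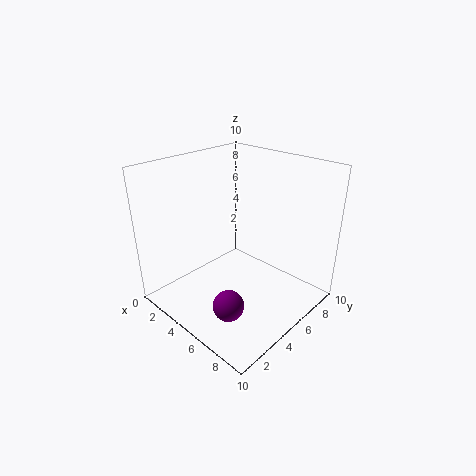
pos_x = 7
pos_y = 2
pos_z = 2
color = 'purple'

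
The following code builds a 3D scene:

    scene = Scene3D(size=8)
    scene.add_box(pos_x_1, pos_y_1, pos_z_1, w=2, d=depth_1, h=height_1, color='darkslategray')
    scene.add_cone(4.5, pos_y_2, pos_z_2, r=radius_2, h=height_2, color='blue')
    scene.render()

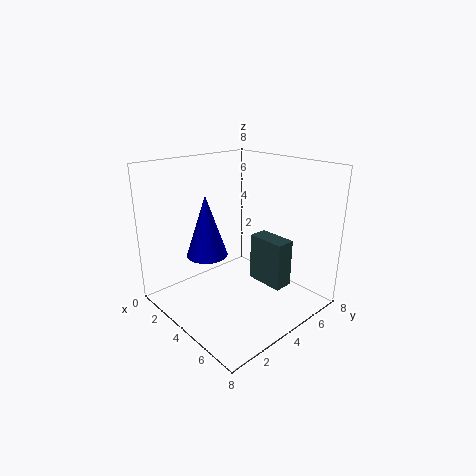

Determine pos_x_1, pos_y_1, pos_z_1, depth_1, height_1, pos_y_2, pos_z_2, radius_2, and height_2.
pos_x_1 = 5, pos_y_1 = 4, pos_z_1 = 2, depth_1 = 1, height_1 = 2.5, pos_y_2 = 1.5, pos_z_2 = 4, radius_2 = 1, height_2 = 3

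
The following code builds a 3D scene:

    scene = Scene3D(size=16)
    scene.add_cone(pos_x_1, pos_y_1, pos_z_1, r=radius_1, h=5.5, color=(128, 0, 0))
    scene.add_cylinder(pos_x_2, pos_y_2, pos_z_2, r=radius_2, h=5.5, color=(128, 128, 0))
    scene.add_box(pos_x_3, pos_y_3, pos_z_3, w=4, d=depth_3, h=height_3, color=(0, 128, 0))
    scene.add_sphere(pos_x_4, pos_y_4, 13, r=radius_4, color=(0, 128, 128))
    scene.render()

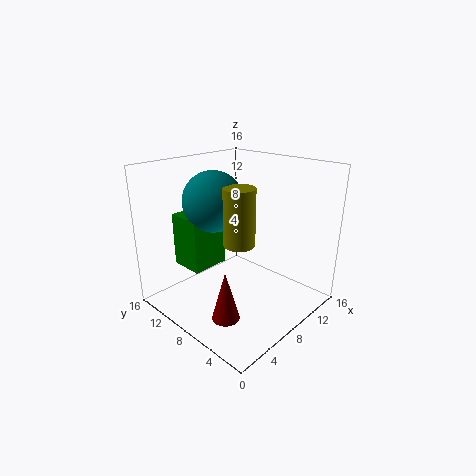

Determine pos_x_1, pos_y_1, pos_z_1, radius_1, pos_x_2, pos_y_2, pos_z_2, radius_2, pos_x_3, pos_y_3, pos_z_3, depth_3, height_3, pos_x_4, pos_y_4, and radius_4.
pos_x_1 = 4, pos_y_1 = 6, pos_z_1 = 0.5, radius_1 = 1.5, pos_x_2 = 4.5, pos_y_2 = 4.5, pos_z_2 = 9.5, radius_2 = 1.5, pos_x_3 = 2, pos_y_3 = 8, pos_z_3 = 6, depth_3 = 3.5, height_3 = 5.5, pos_x_4 = 4.5, pos_y_4 = 8, radius_4 = 3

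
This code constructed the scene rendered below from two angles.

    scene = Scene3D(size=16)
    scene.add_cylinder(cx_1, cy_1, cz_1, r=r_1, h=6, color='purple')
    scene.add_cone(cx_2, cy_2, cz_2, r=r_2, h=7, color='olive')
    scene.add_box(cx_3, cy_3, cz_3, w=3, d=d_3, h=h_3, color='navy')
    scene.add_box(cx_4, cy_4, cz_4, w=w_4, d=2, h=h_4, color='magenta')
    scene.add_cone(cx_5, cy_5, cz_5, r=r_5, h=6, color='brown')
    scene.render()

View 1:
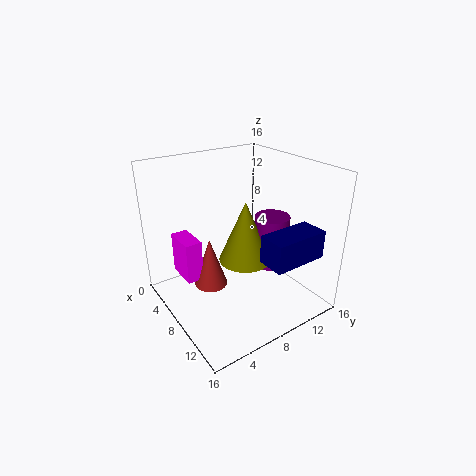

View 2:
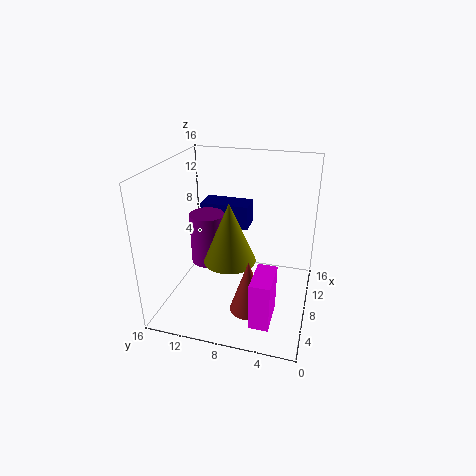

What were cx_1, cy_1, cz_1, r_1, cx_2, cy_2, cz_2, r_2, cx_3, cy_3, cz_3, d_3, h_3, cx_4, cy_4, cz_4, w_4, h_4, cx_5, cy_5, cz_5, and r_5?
cx_1 = 9, cy_1 = 12, cz_1 = 4, r_1 = 2, cx_2 = 8, cy_2 = 9, cz_2 = 5, r_2 = 3, cx_3 = 12, cy_3 = 8, cz_3 = 7, d_3 = 6, h_3 = 3, cx_4 = 1, cy_4 = 3, cz_4 = 2, w_4 = 4, h_4 = 5, cx_5 = 5, cy_5 = 6, cz_5 = 1, r_5 = 2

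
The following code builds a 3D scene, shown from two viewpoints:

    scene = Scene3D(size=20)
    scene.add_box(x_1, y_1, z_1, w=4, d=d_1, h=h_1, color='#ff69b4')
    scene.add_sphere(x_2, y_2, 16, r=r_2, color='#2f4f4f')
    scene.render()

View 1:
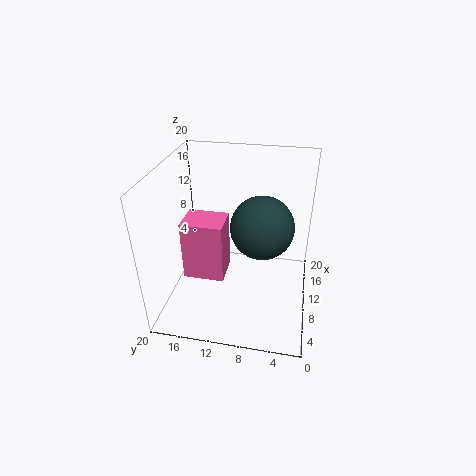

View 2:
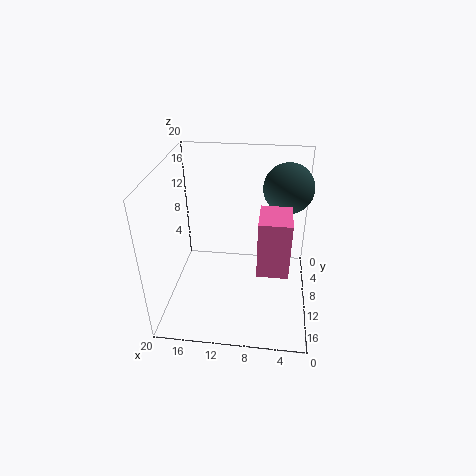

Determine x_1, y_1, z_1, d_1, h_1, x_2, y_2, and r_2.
x_1 = 3
y_1 = 10.5
z_1 = 8
d_1 = 5
h_1 = 7.5
x_2 = 3.5
y_2 = 6
r_2 = 3.5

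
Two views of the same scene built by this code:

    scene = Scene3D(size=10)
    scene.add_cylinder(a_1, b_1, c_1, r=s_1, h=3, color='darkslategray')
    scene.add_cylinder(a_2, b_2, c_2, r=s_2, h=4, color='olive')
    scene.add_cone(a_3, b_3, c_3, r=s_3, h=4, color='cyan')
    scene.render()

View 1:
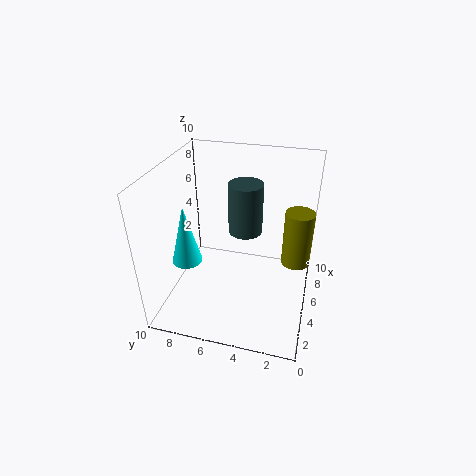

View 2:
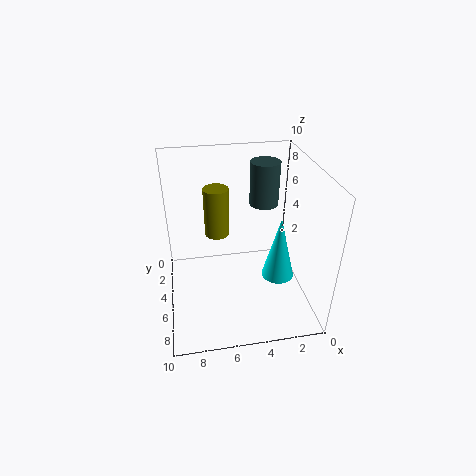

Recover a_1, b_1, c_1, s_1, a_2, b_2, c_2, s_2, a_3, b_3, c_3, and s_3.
a_1 = 3; b_1 = 4; c_1 = 7; s_1 = 1; a_2 = 6; b_2 = 1; c_2 = 3; s_2 = 1; a_3 = 3; b_3 = 8; c_3 = 4; s_3 = 1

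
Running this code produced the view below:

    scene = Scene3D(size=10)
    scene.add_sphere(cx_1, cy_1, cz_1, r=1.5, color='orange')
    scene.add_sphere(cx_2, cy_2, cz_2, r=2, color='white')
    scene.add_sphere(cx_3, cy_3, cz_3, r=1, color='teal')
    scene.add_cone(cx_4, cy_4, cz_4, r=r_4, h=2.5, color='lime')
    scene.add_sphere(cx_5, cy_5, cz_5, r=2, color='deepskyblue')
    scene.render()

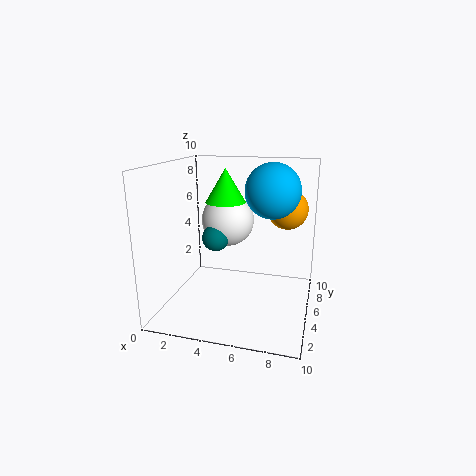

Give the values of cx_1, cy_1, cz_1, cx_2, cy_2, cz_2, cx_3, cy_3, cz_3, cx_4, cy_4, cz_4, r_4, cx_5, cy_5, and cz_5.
cx_1 = 8; cy_1 = 8; cz_1 = 6.5; cx_2 = 3.5; cy_2 = 7.5; cz_2 = 5.5; cx_3 = 3; cy_3 = 6; cz_3 = 4.5; cx_4 = 3.5; cy_4 = 7; cz_4 = 7; r_4 = 1.5; cx_5 = 7; cy_5 = 7; cz_5 = 8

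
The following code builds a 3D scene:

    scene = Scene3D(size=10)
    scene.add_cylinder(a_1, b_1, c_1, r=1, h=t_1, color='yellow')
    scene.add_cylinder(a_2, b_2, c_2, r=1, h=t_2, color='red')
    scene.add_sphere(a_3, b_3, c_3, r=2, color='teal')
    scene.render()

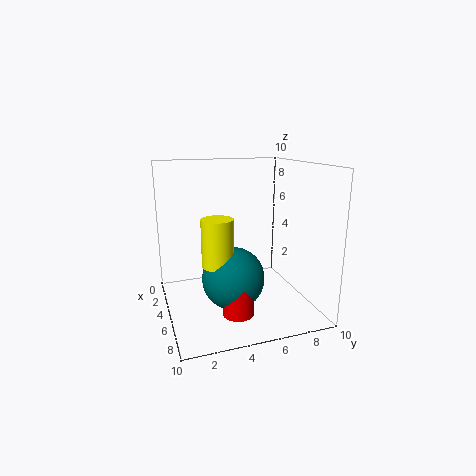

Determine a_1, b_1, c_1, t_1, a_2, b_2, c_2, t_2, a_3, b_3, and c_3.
a_1 = 7; b_1 = 3; c_1 = 4; t_1 = 3; a_2 = 8; b_2 = 4; c_2 = 1; t_2 = 2; a_3 = 7; b_3 = 4; c_3 = 3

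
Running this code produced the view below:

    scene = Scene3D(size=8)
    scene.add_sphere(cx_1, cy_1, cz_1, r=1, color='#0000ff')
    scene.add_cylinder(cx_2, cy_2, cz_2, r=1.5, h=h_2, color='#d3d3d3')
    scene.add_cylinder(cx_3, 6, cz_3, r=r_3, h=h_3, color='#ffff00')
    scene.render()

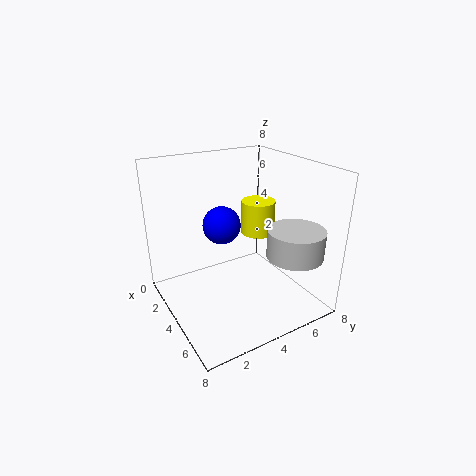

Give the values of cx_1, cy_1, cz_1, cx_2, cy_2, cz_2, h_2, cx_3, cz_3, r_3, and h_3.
cx_1 = 4
cy_1 = 3
cz_1 = 5
cx_2 = 6.5
cy_2 = 6
cz_2 = 3.5
h_2 = 1.5
cx_3 = 3
cz_3 = 3.5
r_3 = 1
h_3 = 2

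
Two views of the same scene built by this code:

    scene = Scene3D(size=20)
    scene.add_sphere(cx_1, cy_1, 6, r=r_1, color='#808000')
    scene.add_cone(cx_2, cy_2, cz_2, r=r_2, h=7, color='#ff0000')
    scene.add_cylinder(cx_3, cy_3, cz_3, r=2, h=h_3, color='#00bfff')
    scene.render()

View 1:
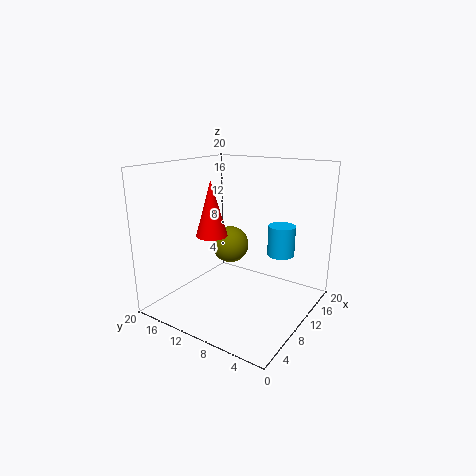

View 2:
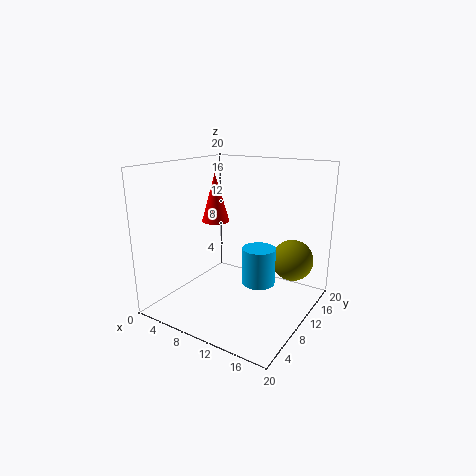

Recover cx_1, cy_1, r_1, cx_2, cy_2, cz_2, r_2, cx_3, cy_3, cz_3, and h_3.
cx_1 = 16, cy_1 = 15.5, r_1 = 3, cx_2 = 5.5, cy_2 = 11, cz_2 = 11.5, r_2 = 2, cx_3 = 15.5, cy_3 = 6, cz_3 = 6.5, h_3 = 4.5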